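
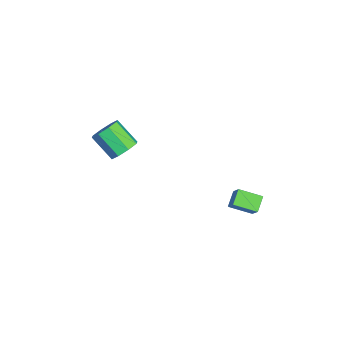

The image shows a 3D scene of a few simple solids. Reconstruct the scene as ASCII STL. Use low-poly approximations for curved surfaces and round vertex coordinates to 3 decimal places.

solid 
facet normal 0.476 0.594 -0.649
outer loop
vertex -0.121 -2.866 2.291
vertex -0.773 -3.1 1.598
vertex -0.71 -2.402 2.283
endloop
endfacet
facet normal 0.395 0.514 0.761
outer loop
vertex -0.121 -2.866 2.291
vertex -0.71 -2.402 2.283
vertex -1.035 -4.007 3.536
endloop
endfacet
facet normal 0.394 0.515 0.761
outer loop
vertex -1.035 -4.007 3.536
vertex -0.71 -2.402 2.283
vertex -1.625 -3.543 3.528
endloop
endfacet
facet normal -0.477 -0.595 0.647
outer loop
vertex -1.035 -4.007 3.536
vertex -1.625 -3.543 3.528
vertex -1.687 -4.24 2.842
endloop
endfacet
facet normal 0.476 0.594 -0.649
outer loop
vertex -0.71 -2.402 2.283
vertex -0.773 -3.1 1.598
vertex -1.336 -2.347 1.874
endloop
endfacet
facet normal -0.276 0.801 0.531
outer loop
vertex -0.71 -2.402 2.283
vertex -1.336 -2.347 1.874
vertex -1.625 -3.543 3.528
endloop
endfacet
facet normal -0.276 0.801 0.531
outer loop
vertex -1.625 -3.543 3.528
vertex -1.336 -2.347 1.874
vertex -2.251 -3.487 3.118
endloop
endfacet
facet normal -0.477 -0.595 0.647
outer loop
vertex -1.625 -3.543 3.528
vertex -2.251 -3.487 3.118
vertex -1.687 -4.24 2.842
endloop
endfacet
facet normal 0.477 0.594 -0.648
outer loop
vertex -1.336 -2.347 1.874
vertex -0.773 -3.1 1.598
vertex -1.632 -2.732 1.303
endloop
endfacet
facet normal -0.785 0.619 -0.010
outer loop
vertex -1.336 -2.347 1.874
vertex -1.632 -2.732 1.303
vertex -2.251 -3.487 3.118
endloop
endfacet
facet normal -0.786 0.618 -0.011
outer loop
vertex -2.251 -3.487 3.118
vertex -1.632 -2.732 1.303
vertex -2.547 -3.873 2.547
endloop
endfacet
facet normal -0.476 -0.594 0.648
outer loop
vertex -2.251 -3.487 3.118
vertex -2.547 -3.873 2.547
vertex -1.687 -4.24 2.842
endloop
endfacet
facet normal 0.477 0.594 -0.648
outer loop
vertex -1.632 -2.732 1.303
vertex -0.773 -3.1 1.598
vertex -1.425 -3.333 0.904
endloop
endfacet
facet normal -0.835 0.075 -0.546
outer loop
vertex -1.632 -2.732 1.303
vertex -1.425 -3.333 0.904
vertex -2.547 -3.873 2.547
endloop
endfacet
facet normal -0.835 0.073 -0.546
outer loop
vertex -2.547 -3.873 2.547
vertex -1.425 -3.333 0.904
vertex -2.339 -4.474 2.149
endloop
endfacet
facet normal -0.476 -0.594 0.648
outer loop
vertex -2.547 -3.873 2.547
vertex -2.339 -4.474 2.149
vertex -1.687 -4.24 2.842
endloop
endfacet
facet normal 0.477 0.595 -0.647
outer loop
vertex -1.425 -3.333 0.904
vertex -0.773 -3.1 1.598
vertex -0.835 -3.797 0.912
endloop
endfacet
facet normal -0.394 -0.515 -0.761
outer loop
vertex -1.425 -3.333 0.904
vertex -0.835 -3.797 0.912
vertex -2.339 -4.474 2.149
endloop
endfacet
facet normal -0.395 -0.514 -0.761
outer loop
vertex -2.339 -4.474 2.149
vertex -0.835 -3.797 0.912
vertex -1.75 -4.938 2.157
endloop
endfacet
facet normal -0.476 -0.594 0.649
outer loop
vertex -2.339 -4.474 2.149
vertex -1.75 -4.938 2.157
vertex -1.687 -4.24 2.842
endloop
endfacet
facet normal 0.477 0.595 -0.647
outer loop
vertex -0.835 -3.797 0.912
vertex -0.773 -3.1 1.598
vertex -0.209 -3.853 1.322
endloop
endfacet
facet normal 0.276 -0.801 -0.531
outer loop
vertex -0.835 -3.797 0.912
vertex -0.209 -3.853 1.322
vertex -1.75 -4.938 2.157
endloop
endfacet
facet normal 0.276 -0.801 -0.531
outer loop
vertex -1.75 -4.938 2.157
vertex -0.209 -3.853 1.322
vertex -1.124 -4.993 2.566
endloop
endfacet
facet normal -0.476 -0.594 0.649
outer loop
vertex -1.75 -4.938 2.157
vertex -1.124 -4.993 2.566
vertex -1.687 -4.24 2.842
endloop
endfacet
facet normal 0.476 0.594 -0.648
outer loop
vertex -0.209 -3.853 1.322
vertex -0.773 -3.1 1.598
vertex 0.087 -3.467 1.893
endloop
endfacet
facet normal 0.786 -0.619 0.011
outer loop
vertex -0.209 -3.853 1.322
vertex 0.087 -3.467 1.893
vertex -1.124 -4.993 2.566
endloop
endfacet
facet normal 0.785 -0.619 0.010
outer loop
vertex -1.124 -4.993 2.566
vertex 0.087 -3.467 1.893
vertex -0.828 -4.608 3.137
endloop
endfacet
facet normal -0.477 -0.594 0.648
outer loop
vertex -1.124 -4.993 2.566
vertex -0.828 -4.608 3.137
vertex -1.687 -4.24 2.842
endloop
endfacet
facet normal 0.476 0.594 -0.648
outer loop
vertex 0.087 -3.467 1.893
vertex -0.773 -3.1 1.598
vertex -0.121 -2.866 2.291
endloop
endfacet
facet normal 0.834 -0.073 0.546
outer loop
vertex 0.087 -3.467 1.893
vertex -0.121 -2.866 2.291
vertex -0.828 -4.608 3.137
endloop
endfacet
facet normal 0.835 -0.074 0.545
outer loop
vertex -0.828 -4.608 3.137
vertex -0.121 -2.866 2.291
vertex -1.035 -4.007 3.536
endloop
endfacet
facet normal -0.477 -0.594 0.648
outer loop
vertex -0.828 -4.608 3.137
vertex -1.035 -4.007 3.536
vertex -1.687 -4.24 2.842
endloop
endfacet
facet normal -0.621 -0.172 -0.765
outer loop
vertex 2.534 3.069 0.7
vertex 2.762 4.455 0.203
vertex 3.372 2.716 0.099
endloop
endfacet
facet normal -0.153 -0.930 0.333
outer loop
vertex 4.198 2.945 1.117
vertex 2.534 3.069 0.7
vertex 3.372 2.716 0.099
endloop
endfacet
facet normal -0.620 -0.172 -0.766
outer loop
vertex 3.372 2.716 0.099
vertex 2.762 4.455 0.203
vertex 3.601 4.102 -0.397
endloop
endfacet
facet normal 0.769 -0.324 -0.551
outer loop
vertex 3.601 4.102 -0.397
vertex 4.198 2.945 1.117
vertex 3.372 2.716 0.099
endloop
endfacet
facet normal -0.769 0.324 0.551
outer loop
vertex 2.534 3.069 0.7
vertex 3.588 4.684 1.221
vertex 2.762 4.455 0.203
endloop
endfacet
facet normal -0.153 -0.930 0.334
outer loop
vertex 3.359 3.298 1.717
vertex 2.534 3.069 0.7
vertex 4.198 2.945 1.117
endloop
endfacet
facet normal -0.769 0.324 0.551
outer loop
vertex 3.359 3.298 1.717
vertex 3.588 4.684 1.221
vertex 2.534 3.069 0.7
endloop
endfacet
facet normal 0.153 0.930 -0.333
outer loop
vertex 2.762 4.455 0.203
vertex 3.588 4.684 1.221
vertex 3.601 4.102 -0.397
endloop
endfacet
facet normal 0.769 -0.324 -0.551
outer loop
vertex 4.426 4.331 0.62
vertex 4.198 2.945 1.117
vertex 3.601 4.102 -0.397
endloop
endfacet
facet normal 0.153 0.930 -0.333
outer loop
vertex 3.601 4.102 -0.397
vertex 3.588 4.684 1.221
vertex 4.426 4.331 0.62
endloop
endfacet
facet normal 0.620 0.172 0.765
outer loop
vertex 4.426 4.331 0.62
vertex 3.359 3.298 1.717
vertex 4.198 2.945 1.117
endloop
endfacet
facet normal 0.621 0.171 0.765
outer loop
vertex 3.588 4.684 1.221
vertex 3.359 3.298 1.717
vertex 4.426 4.331 0.62
endloop
endfacet

endsolid


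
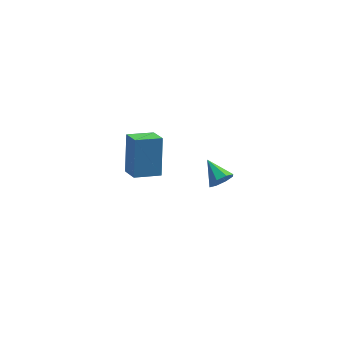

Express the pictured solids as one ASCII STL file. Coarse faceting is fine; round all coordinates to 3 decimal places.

solid 
facet normal -0.957 -0.207 0.203
outer loop
vertex -0.25 3.801 -1.719
vertex -0.571 4.774 -2.241
vertex -0.411 2.789 -3.506
endloop
endfacet
facet normal 0.279 -0.846 0.454
outer loop
vertex 0.871 3.066 -3.779
vertex -0.25 3.801 -1.719
vertex -0.411 2.789 -3.506
endloop
endfacet
facet normal -0.957 -0.207 0.204
outer loop
vertex -0.411 2.789 -3.506
vertex -0.571 4.774 -2.241
vertex -0.733 3.762 -4.028
endloop
endfacet
facet normal -0.079 -0.491 -0.867
outer loop
vertex -0.733 3.762 -4.028
vertex 0.871 3.066 -3.779
vertex -0.411 2.789 -3.506
endloop
endfacet
facet normal 0.079 0.491 0.867
outer loop
vertex -0.25 3.801 -1.719
vertex 0.711 5.051 -2.514
vertex -0.571 4.774 -2.241
endloop
endfacet
facet normal 0.279 -0.846 0.454
outer loop
vertex 1.033 4.078 -1.992
vertex -0.25 3.801 -1.719
vertex 0.871 3.066 -3.779
endloop
endfacet
facet normal 0.078 0.491 0.867
outer loop
vertex 1.033 4.078 -1.992
vertex 0.711 5.051 -2.514
vertex -0.25 3.801 -1.719
endloop
endfacet
facet normal -0.279 0.846 -0.454
outer loop
vertex -0.571 4.774 -2.241
vertex 0.711 5.051 -2.514
vertex -0.733 3.762 -4.028
endloop
endfacet
facet normal -0.079 -0.491 -0.867
outer loop
vertex 0.55 4.039 -4.301
vertex 0.871 3.066 -3.779
vertex -0.733 3.762 -4.028
endloop
endfacet
facet normal -0.279 0.846 -0.454
outer loop
vertex -0.733 3.762 -4.028
vertex 0.711 5.051 -2.514
vertex 0.55 4.039 -4.301
endloop
endfacet
facet normal 0.957 0.206 -0.204
outer loop
vertex 0.55 4.039 -4.301
vertex 1.033 4.078 -1.992
vertex 0.871 3.066 -3.779
endloop
endfacet
facet normal 0.957 0.207 -0.204
outer loop
vertex 0.711 5.051 -2.514
vertex 1.033 4.078 -1.992
vertex 0.55 4.039 -4.301
endloop
endfacet
facet normal 0.399 -0.811 -0.428
outer loop
vertex 3.425 -1.931 1.428
vertex 2.921 -2.001 1.091
vertex 3.45 -1.704 1.021
endloop
endfacet
facet normal 0.662 0.637 0.396
outer loop
vertex 3.425 -1.931 1.428
vertex 3.45 -1.704 1.021
vertex 2.439 -1.019 1.609
endloop
endfacet
facet normal 0.399 -0.811 -0.428
outer loop
vertex 3.45 -1.704 1.021
vertex 2.921 -2.001 1.091
vertex 3.165 -1.651 0.655
endloop
endfacet
facet normal 0.452 0.862 -0.227
outer loop
vertex 3.45 -1.704 1.021
vertex 3.165 -1.651 0.655
vertex 2.439 -1.019 1.609
endloop
endfacet
facet normal 0.398 -0.811 -0.428
outer loop
vertex 3.165 -1.651 0.655
vertex 2.921 -2.001 1.091
vertex 2.738 -1.802 0.544
endloop
endfacet
facet normal -0.119 0.784 -0.610
outer loop
vertex 3.165 -1.651 0.655
vertex 2.738 -1.802 0.544
vertex 2.439 -1.019 1.609
endloop
endfacet
facet normal 0.398 -0.811 -0.428
outer loop
vertex 2.738 -1.802 0.544
vertex 2.921 -2.001 1.091
vertex 2.418 -2.07 0.754
endloop
endfacet
facet normal -0.721 0.446 -0.530
outer loop
vertex 2.738 -1.802 0.544
vertex 2.418 -2.07 0.754
vertex 2.439 -1.019 1.609
endloop
endfacet
facet normal 0.398 -0.811 -0.428
outer loop
vertex 2.418 -2.07 0.754
vertex 2.921 -2.001 1.091
vertex 2.393 -2.297 1.161
endloop
endfacet
facet normal -0.998 0.048 -0.035
outer loop
vertex 2.418 -2.07 0.754
vertex 2.393 -2.297 1.161
vertex 2.439 -1.019 1.609
endloop
endfacet
facet normal 0.398 -0.811 -0.428
outer loop
vertex 2.393 -2.297 1.161
vertex 2.921 -2.001 1.091
vertex 2.677 -2.351 1.527
endloop
endfacet
facet normal -0.790 -0.177 0.587
outer loop
vertex 2.393 -2.297 1.161
vertex 2.677 -2.351 1.527
vertex 2.439 -1.019 1.609
endloop
endfacet
facet normal 0.399 -0.811 -0.428
outer loop
vertex 2.677 -2.351 1.527
vertex 2.921 -2.001 1.091
vertex 3.105 -2.199 1.638
endloop
endfacet
facet normal -0.217 -0.099 0.971
outer loop
vertex 2.677 -2.351 1.527
vertex 3.105 -2.199 1.638
vertex 2.439 -1.019 1.609
endloop
endfacet
facet normal 0.399 -0.811 -0.428
outer loop
vertex 3.105 -2.199 1.638
vertex 2.921 -2.001 1.091
vertex 3.425 -1.931 1.428
endloop
endfacet
facet normal 0.385 0.239 0.891
outer loop
vertex 3.105 -2.199 1.638
vertex 3.425 -1.931 1.428
vertex 2.439 -1.019 1.609
endloop
endfacet

endsolid


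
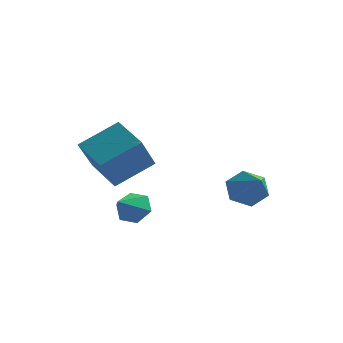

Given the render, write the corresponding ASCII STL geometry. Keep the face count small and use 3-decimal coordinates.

solid 
facet normal -0.515 0.683 -0.518
outer loop
vertex 2.295 0.519 -0.804
vertex 2.006 0.852 -0.077
vertex 2.729 1.14 -0.417
endloop
endfacet
facet normal 0.829 -0.277 -0.486
outer loop
vertex 2.295 0.519 -0.804
vertex 2.729 1.14 -0.417
vertex 2.974 -0.432 0.897
endloop
endfacet
facet normal -0.516 0.683 -0.518
outer loop
vertex 2.729 1.14 -0.417
vertex 2.006 0.852 -0.077
vertex 2.439 1.472 0.309
endloop
endfacet
facet normal 0.920 0.326 0.218
outer loop
vertex 2.729 1.14 -0.417
vertex 2.439 1.472 0.309
vertex 2.974 -0.432 0.897
endloop
endfacet
facet normal -0.516 0.683 -0.518
outer loop
vertex 2.439 1.472 0.309
vertex 2.006 0.852 -0.077
vertex 1.716 1.184 0.649
endloop
endfacet
facet normal 0.279 0.354 0.893
outer loop
vertex 2.439 1.472 0.309
vertex 1.716 1.184 0.649
vertex 2.974 -0.432 0.897
endloop
endfacet
facet normal -0.515 0.683 -0.518
outer loop
vertex 1.716 1.184 0.649
vertex 2.006 0.852 -0.077
vertex 1.282 0.564 0.263
endloop
endfacet
facet normal -0.453 -0.220 0.864
outer loop
vertex 1.716 1.184 0.649
vertex 1.282 0.564 0.263
vertex 2.974 -0.432 0.897
endloop
endfacet
facet normal -0.515 0.682 -0.519
outer loop
vertex 1.282 0.564 0.263
vertex 2.006 0.852 -0.077
vertex 1.572 0.231 -0.463
endloop
endfacet
facet normal -0.545 -0.823 0.160
outer loop
vertex 1.282 0.564 0.263
vertex 1.572 0.231 -0.463
vertex 2.974 -0.432 0.897
endloop
endfacet
facet normal -0.516 0.682 -0.518
outer loop
vertex 1.572 0.231 -0.463
vertex 2.006 0.852 -0.077
vertex 2.295 0.519 -0.804
endloop
endfacet
facet normal 0.097 -0.852 -0.515
outer loop
vertex 1.572 0.231 -0.463
vertex 2.295 0.519 -0.804
vertex 2.974 -0.432 0.897
endloop
endfacet
facet normal -0.782 0.478 0.399
outer loop
vertex -2.925 -2.871 2.635
vertex -1.829 -1.828 3.534
vertex -2.912 -1.691 1.249
endloop
endfacet
facet normal -0.623 -0.593 -0.511
outer loop
vertex -1.731 -2.412 0.646
vertex -2.925 -2.871 2.635
vertex -2.912 -1.691 1.249
endloop
endfacet
facet normal -0.782 0.478 0.399
outer loop
vertex -2.912 -1.691 1.249
vertex -1.829 -1.828 3.534
vertex -1.816 -0.648 2.148
endloop
endfacet
facet normal 0.007 0.648 -0.761
outer loop
vertex -1.816 -0.648 2.148
vertex -1.731 -2.412 0.646
vertex -2.912 -1.691 1.249
endloop
endfacet
facet normal -0.007 -0.648 0.761
outer loop
vertex -2.925 -2.871 2.635
vertex -0.648 -2.549 2.931
vertex -1.829 -1.828 3.534
endloop
endfacet
facet normal -0.623 -0.593 -0.511
outer loop
vertex -1.744 -3.592 2.032
vertex -2.925 -2.871 2.635
vertex -1.731 -2.412 0.646
endloop
endfacet
facet normal -0.007 -0.648 0.761
outer loop
vertex -1.744 -3.592 2.032
vertex -0.648 -2.549 2.931
vertex -2.925 -2.871 2.635
endloop
endfacet
facet normal 0.623 0.593 0.511
outer loop
vertex -1.829 -1.828 3.534
vertex -0.648 -2.549 2.931
vertex -1.816 -0.648 2.148
endloop
endfacet
facet normal 0.007 0.648 -0.761
outer loop
vertex -0.635 -1.369 1.545
vertex -1.731 -2.412 0.646
vertex -1.816 -0.648 2.148
endloop
endfacet
facet normal 0.623 0.593 0.511
outer loop
vertex -1.816 -0.648 2.148
vertex -0.648 -2.549 2.931
vertex -0.635 -1.369 1.545
endloop
endfacet
facet normal 0.782 -0.478 -0.399
outer loop
vertex -0.635 -1.369 1.545
vertex -1.744 -3.592 2.032
vertex -1.731 -2.412 0.646
endloop
endfacet
facet normal 0.782 -0.478 -0.399
outer loop
vertex -0.648 -2.549 2.931
vertex -1.744 -3.592 2.032
vertex -0.635 -1.369 1.545
endloop
endfacet
facet normal 0.151 0.832 -0.533
outer loop
vertex -0.683 -2.896 -0.8
vertex -0.981 -2.499 -0.265
vertex -0.263 -2.63 -0.266
endloop
endfacet
facet normal 0.637 -0.761 -0.122
outer loop
vertex -0.683 -2.896 -0.8
vertex -0.263 -2.63 -0.266
vertex -1.159 -3.481 0.365
endloop
endfacet
facet normal 0.151 0.832 -0.534
outer loop
vertex -0.263 -2.63 -0.266
vertex -0.981 -2.499 -0.265
vertex -0.56 -2.233 0.269
endloop
endfacet
facet normal 0.723 -0.299 0.623
outer loop
vertex -0.263 -2.63 -0.266
vertex -0.56 -2.233 0.269
vertex -1.159 -3.481 0.365
endloop
endfacet
facet normal 0.151 0.832 -0.534
outer loop
vertex -0.56 -2.233 0.269
vertex -0.981 -2.499 -0.265
vertex -1.279 -2.102 0.27
endloop
endfacet
facet normal 0.014 0.070 0.997
outer loop
vertex -0.56 -2.233 0.269
vertex -1.279 -2.102 0.27
vertex -1.159 -3.481 0.365
endloop
endfacet
facet normal 0.151 0.832 -0.533
outer loop
vertex -1.279 -2.102 0.27
vertex -0.981 -2.499 -0.265
vertex -1.699 -2.368 -0.264
endloop
endfacet
facet normal -0.780 -0.025 0.626
outer loop
vertex -1.279 -2.102 0.27
vertex -1.699 -2.368 -0.264
vertex -1.159 -3.481 0.365
endloop
endfacet
facet normal 0.151 0.832 -0.534
outer loop
vertex -1.699 -2.368 -0.264
vertex -0.981 -2.499 -0.265
vertex -1.402 -2.765 -0.799
endloop
endfacet
facet normal -0.865 -0.487 -0.119
outer loop
vertex -1.699 -2.368 -0.264
vertex -1.402 -2.765 -0.799
vertex -1.159 -3.481 0.365
endloop
endfacet
facet normal 0.151 0.832 -0.534
outer loop
vertex -1.402 -2.765 -0.799
vertex -0.981 -2.499 -0.265
vertex -0.683 -2.896 -0.8
endloop
endfacet
facet normal -0.157 -0.856 -0.494
outer loop
vertex -1.402 -2.765 -0.799
vertex -0.683 -2.896 -0.8
vertex -1.159 -3.481 0.365
endloop
endfacet

endsolid


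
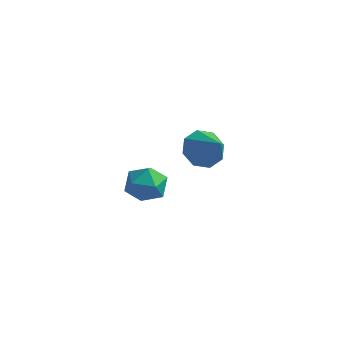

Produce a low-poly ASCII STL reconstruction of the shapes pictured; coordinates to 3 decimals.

solid 
facet normal -0.272 0.938 -0.215
outer loop
vertex -2.339 4.144 -3.869
vertex -3.431 3.853 -3.758
vertex -2.85 4.228 -2.858
endloop
endfacet
facet normal 0.364 0.925 0.107
outer loop
vertex -2.339 4.144 -3.869
vertex -2.85 4.228 -2.858
vertex -1.793 3.82 -2.928
endloop
endfacet
facet normal 0.804 0.522 -0.287
outer loop
vertex -2.339 4.144 -3.869
vertex -1.793 3.82 -2.928
vertex -1.721 3.191 -3.871
endloop
endfacet
facet normal 0.438 0.286 -0.852
outer loop
vertex -2.339 4.144 -3.869
vertex -1.721 3.191 -3.871
vertex -2.733 3.212 -4.384
endloop
endfacet
facet normal -0.227 0.543 -0.809
outer loop
vertex -2.339 4.144 -3.869
vertex -2.733 3.212 -4.384
vertex -3.431 3.853 -3.758
endloop
endfacet
facet normal 0.284 0.608 0.741
outer loop
vertex -1.793 3.82 -2.928
vertex -2.85 4.228 -2.858
vertex -2.547 3.328 -2.236
endloop
endfacet
facet normal -0.746 0.629 0.219
outer loop
vertex -2.85 4.228 -2.858
vertex -3.431 3.853 -3.758
vertex -3.559 3.349 -2.749
endloop
endfacet
facet normal -0.673 -0.010 -0.740
outer loop
vertex -3.431 3.853 -3.758
vertex -2.733 3.212 -4.384
vertex -3.487 2.72 -3.692
endloop
endfacet
facet normal 0.402 -0.425 -0.811
outer loop
vertex -2.733 3.212 -4.384
vertex -1.721 3.191 -3.871
vertex -2.43 2.312 -3.762
endloop
endfacet
facet normal 0.994 -0.043 0.105
outer loop
vertex -1.721 3.191 -3.871
vertex -1.793 3.82 -2.928
vertex -1.849 2.687 -2.862
endloop
endfacet
facet normal -0.438 -0.286 0.852
outer loop
vertex -2.941 2.396 -2.751
vertex -2.547 3.328 -2.236
vertex -3.559 3.349 -2.749
endloop
endfacet
facet normal -0.804 -0.522 0.287
outer loop
vertex -2.941 2.396 -2.751
vertex -3.559 3.349 -2.749
vertex -3.487 2.72 -3.692
endloop
endfacet
facet normal -0.364 -0.925 -0.107
outer loop
vertex -2.941 2.396 -2.751
vertex -3.487 2.72 -3.692
vertex -2.43 2.312 -3.762
endloop
endfacet
facet normal 0.272 -0.938 0.215
outer loop
vertex -2.941 2.396 -2.751
vertex -2.43 2.312 -3.762
vertex -1.849 2.687 -2.862
endloop
endfacet
facet normal 0.227 -0.543 0.809
outer loop
vertex -2.941 2.396 -2.751
vertex -1.849 2.687 -2.862
vertex -2.547 3.328 -2.236
endloop
endfacet
facet normal -0.402 0.425 0.811
outer loop
vertex -3.559 3.349 -2.749
vertex -2.547 3.328 -2.236
vertex -2.85 4.228 -2.858
endloop
endfacet
facet normal -0.994 0.043 -0.105
outer loop
vertex -3.487 2.72 -3.692
vertex -3.559 3.349 -2.749
vertex -3.431 3.853 -3.758
endloop
endfacet
facet normal -0.284 -0.608 -0.741
outer loop
vertex -2.43 2.312 -3.762
vertex -3.487 2.72 -3.692
vertex -2.733 3.212 -4.384
endloop
endfacet
facet normal 0.746 -0.629 -0.219
outer loop
vertex -1.849 2.687 -2.862
vertex -2.43 2.312 -3.762
vertex -1.721 3.191 -3.871
endloop
endfacet
facet normal 0.673 0.010 0.740
outer loop
vertex -2.547 3.328 -2.236
vertex -1.849 2.687 -2.862
vertex -1.793 3.82 -2.928
endloop
endfacet
facet normal -0.646 0.400 -0.651
outer loop
vertex 1.987 1.624 1.945
vertex 1.382 0.782 2.028
vertex 1.447 1.694 2.524
endloop
endfacet
facet normal 0.616 0.609 0.501
outer loop
vertex 1.987 1.624 1.945
vertex 1.447 1.694 2.524
vertex 2.518 0.078 3.172
endloop
endfacet
facet normal -0.645 0.400 -0.651
outer loop
vertex 1.447 1.694 2.524
vertex 1.382 0.782 2.028
vertex 0.868 1.23 2.813
endloop
endfacet
facet normal 0.104 0.429 0.897
outer loop
vertex 1.447 1.694 2.524
vertex 0.868 1.23 2.813
vertex 2.518 0.078 3.172
endloop
endfacet
facet normal -0.645 0.400 -0.651
outer loop
vertex 0.868 1.23 2.813
vertex 1.382 0.782 2.028
vertex 0.59 0.504 2.642
endloop
endfacet
facet normal -0.287 -0.114 0.951
outer loop
vertex 0.868 1.23 2.813
vertex 0.59 0.504 2.642
vertex 2.518 0.078 3.172
endloop
endfacet
facet normal -0.645 0.401 -0.651
outer loop
vertex 0.59 0.504 2.642
vertex 1.382 0.782 2.028
vertex 0.776 -0.059 2.111
endloop
endfacet
facet normal -0.329 -0.703 0.630
outer loop
vertex 0.59 0.504 2.642
vertex 0.776 -0.059 2.111
vertex 2.518 0.078 3.172
endloop
endfacet
facet normal -0.645 0.401 -0.650
outer loop
vertex 0.776 -0.059 2.111
vertex 1.382 0.782 2.028
vertex 1.317 -0.129 1.531
endloop
endfacet
facet normal 0.003 -0.992 0.123
outer loop
vertex 0.776 -0.059 2.111
vertex 1.317 -0.129 1.531
vertex 2.518 0.078 3.172
endloop
endfacet
facet normal -0.646 0.401 -0.650
outer loop
vertex 1.317 -0.129 1.531
vertex 1.382 0.782 2.028
vertex 1.896 0.335 1.242
endloop
endfacet
facet normal 0.514 -0.813 -0.274
outer loop
vertex 1.317 -0.129 1.531
vertex 1.896 0.335 1.242
vertex 2.518 0.078 3.172
endloop
endfacet
facet normal -0.646 0.400 -0.650
outer loop
vertex 1.896 0.335 1.242
vertex 1.382 0.782 2.028
vertex 2.174 1.061 1.413
endloop
endfacet
facet normal 0.906 -0.270 -0.328
outer loop
vertex 1.896 0.335 1.242
vertex 2.174 1.061 1.413
vertex 2.518 0.078 3.172
endloop
endfacet
facet normal -0.646 0.400 -0.650
outer loop
vertex 2.174 1.061 1.413
vertex 1.382 0.782 2.028
vertex 1.987 1.624 1.945
endloop
endfacet
facet normal 0.947 0.320 -0.006
outer loop
vertex 2.174 1.061 1.413
vertex 1.987 1.624 1.945
vertex 2.518 0.078 3.172
endloop
endfacet

endsolid


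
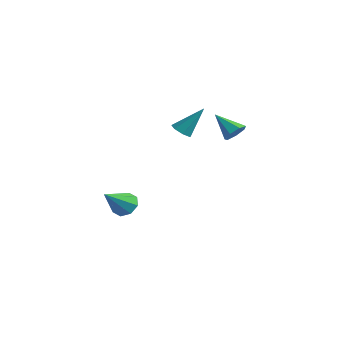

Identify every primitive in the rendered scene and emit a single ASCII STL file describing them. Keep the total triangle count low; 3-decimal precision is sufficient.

solid 
facet normal -0.167 0.780 -0.603
outer loop
vertex -3.444 0.218 -3.489
vertex -3.874 -0.342 -4.094
vertex -4.142 0.166 -3.363
endloop
endfacet
facet normal 0.148 0.296 0.944
outer loop
vertex -3.444 0.218 -3.489
vertex -4.142 0.166 -3.363
vertex -3.506 -2.058 -2.766
endloop
endfacet
facet normal -0.168 0.779 -0.603
outer loop
vertex -4.142 0.166 -3.363
vertex -3.874 -0.342 -4.094
vertex -4.684 -0.184 -3.664
endloop
endfacet
facet normal -0.522 0.079 0.849
outer loop
vertex -4.142 0.166 -3.363
vertex -4.684 -0.184 -3.664
vertex -3.506 -2.058 -2.766
endloop
endfacet
facet normal -0.168 0.780 -0.603
outer loop
vertex -4.684 -0.184 -3.664
vertex -3.874 -0.342 -4.094
vertex -4.751 -0.627 -4.218
endloop
endfacet
facet normal -0.853 -0.352 0.385
outer loop
vertex -4.684 -0.184 -3.664
vertex -4.751 -0.627 -4.218
vertex -3.506 -2.058 -2.766
endloop
endfacet
facet normal -0.168 0.780 -0.603
outer loop
vertex -4.751 -0.627 -4.218
vertex -3.874 -0.342 -4.094
vertex -4.304 -0.903 -4.699
endloop
endfacet
facet normal -0.647 -0.742 -0.176
outer loop
vertex -4.751 -0.627 -4.218
vertex -4.304 -0.903 -4.699
vertex -3.506 -2.058 -2.766
endloop
endfacet
facet normal -0.167 0.779 -0.604
outer loop
vertex -4.304 -0.903 -4.699
vertex -3.874 -0.342 -4.094
vertex -3.606 -0.851 -4.825
endloop
endfacet
facet normal -0.027 -0.863 -0.505
outer loop
vertex -4.304 -0.903 -4.699
vertex -3.606 -0.851 -4.825
vertex -3.506 -2.058 -2.766
endloop
endfacet
facet normal -0.167 0.779 -0.604
outer loop
vertex -3.606 -0.851 -4.825
vertex -3.874 -0.342 -4.094
vertex -3.064 -0.501 -4.523
endloop
endfacet
facet normal 0.645 -0.645 -0.410
outer loop
vertex -3.606 -0.851 -4.825
vertex -3.064 -0.501 -4.523
vertex -3.506 -2.058 -2.766
endloop
endfacet
facet normal -0.167 0.779 -0.604
outer loop
vertex -3.064 -0.501 -4.523
vertex -3.874 -0.342 -4.094
vertex -2.997 -0.058 -3.97
endloop
endfacet
facet normal 0.975 -0.215 0.054
outer loop
vertex -3.064 -0.501 -4.523
vertex -2.997 -0.058 -3.97
vertex -3.506 -2.058 -2.766
endloop
endfacet
facet normal -0.167 0.780 -0.603
outer loop
vertex -2.997 -0.058 -3.97
vertex -3.874 -0.342 -4.094
vertex -3.444 0.218 -3.489
endloop
endfacet
facet normal 0.769 0.174 0.615
outer loop
vertex -2.997 -0.058 -3.97
vertex -3.444 0.218 -3.489
vertex -3.506 -2.058 -2.766
endloop
endfacet
facet normal 0.727 0.233 -0.646
outer loop
vertex 4.66 1.218 3.898
vertex 4.139 1.356 3.361
vertex 4.436 1.838 3.869
endloop
endfacet
facet normal 0.293 0.150 0.944
outer loop
vertex 4.66 1.218 3.898
vertex 4.436 1.838 3.869
vertex 2.861 0.944 4.499
endloop
endfacet
facet normal 0.726 0.234 -0.646
outer loop
vertex 4.436 1.838 3.869
vertex 4.139 1.356 3.361
vertex 3.988 2.094 3.458
endloop
endfacet
facet normal -0.165 0.746 0.645
outer loop
vertex 4.436 1.838 3.869
vertex 3.988 2.094 3.458
vertex 2.861 0.944 4.499
endloop
endfacet
facet normal 0.726 0.234 -0.647
outer loop
vertex 3.988 2.094 3.458
vertex 4.139 1.356 3.361
vertex 3.654 1.795 2.975
endloop
endfacet
facet normal -0.696 0.717 0.038
outer loop
vertex 3.988 2.094 3.458
vertex 3.654 1.795 2.975
vertex 2.861 0.944 4.499
endloop
endfacet
facet normal 0.726 0.235 -0.646
outer loop
vertex 3.654 1.795 2.975
vertex 4.139 1.356 3.361
vertex 3.686 1.165 2.782
endloop
endfacet
facet normal -0.902 0.084 -0.423
outer loop
vertex 3.654 1.795 2.975
vertex 3.686 1.165 2.782
vertex 2.861 0.944 4.499
endloop
endfacet
facet normal 0.727 0.233 -0.646
outer loop
vertex 3.686 1.165 2.782
vertex 4.139 1.356 3.361
vertex 4.059 0.678 3.026
endloop
endfacet
facet normal -0.627 -0.675 -0.388
outer loop
vertex 3.686 1.165 2.782
vertex 4.059 0.678 3.026
vertex 2.861 0.944 4.499
endloop
endfacet
facet normal 0.726 0.234 -0.647
outer loop
vertex 4.059 0.678 3.026
vertex 4.139 1.356 3.361
vertex 4.493 0.702 3.522
endloop
endfacet
facet normal -0.078 -0.990 0.116
outer loop
vertex 4.059 0.678 3.026
vertex 4.493 0.702 3.522
vertex 2.861 0.944 4.499
endloop
endfacet
facet normal 0.727 0.235 -0.645
outer loop
vertex 4.493 0.702 3.522
vertex 4.139 1.356 3.361
vertex 4.66 1.218 3.898
endloop
endfacet
facet normal 0.332 -0.623 0.708
outer loop
vertex 4.493 0.702 3.522
vertex 4.66 1.218 3.898
vertex 2.861 0.944 4.499
endloop
endfacet
facet normal -0.317 -0.508 -0.801
outer loop
vertex -0.847 1.559 1.94
vertex -1.46 1.938 1.942
vertex -0.842 2.086 1.604
endloop
endfacet
facet normal 1.000 -0.022 -0.020
outer loop
vertex -0.847 1.559 1.94
vertex -0.842 2.086 1.604
vertex -0.78 3.022 3.658
endloop
endfacet
facet normal -0.317 -0.507 -0.802
outer loop
vertex -0.842 2.086 1.604
vertex -1.46 1.938 1.942
vertex -1.301 2.501 1.523
endloop
endfacet
facet normal 0.665 0.672 -0.326
outer loop
vertex -0.842 2.086 1.604
vertex -1.301 2.501 1.523
vertex -0.78 3.022 3.658
endloop
endfacet
facet normal -0.317 -0.507 -0.801
outer loop
vertex -1.301 2.501 1.523
vertex -1.46 1.938 1.942
vertex -1.88 2.492 1.758
endloop
endfacet
facet normal -0.101 0.972 -0.212
outer loop
vertex -1.301 2.501 1.523
vertex -1.88 2.492 1.758
vertex -0.78 3.022 3.658
endloop
endfacet
facet normal -0.318 -0.507 -0.801
outer loop
vertex -1.88 2.492 1.758
vertex -1.46 1.938 1.942
vertex -2.142 2.066 2.132
endloop
endfacet
facet normal -0.721 0.651 0.236
outer loop
vertex -1.88 2.492 1.758
vertex -2.142 2.066 2.132
vertex -0.78 3.022 3.658
endloop
endfacet
facet normal -0.318 -0.507 -0.801
outer loop
vertex -2.142 2.066 2.132
vertex -1.46 1.938 1.942
vertex -1.89 1.543 2.363
endloop
endfacet
facet normal -0.729 -0.050 0.682
outer loop
vertex -2.142 2.066 2.132
vertex -1.89 1.543 2.363
vertex -0.78 3.022 3.658
endloop
endfacet
facet normal -0.319 -0.507 -0.801
outer loop
vertex -1.89 1.543 2.363
vertex -1.46 1.938 1.942
vertex -1.314 1.317 2.277
endloop
endfacet
facet normal -0.118 -0.602 0.789
outer loop
vertex -1.89 1.543 2.363
vertex -1.314 1.317 2.277
vertex -0.78 3.022 3.658
endloop
endfacet
facet normal -0.316 -0.507 -0.802
outer loop
vertex -1.314 1.317 2.277
vertex -1.46 1.938 1.942
vertex -0.847 1.559 1.94
endloop
endfacet
facet normal 0.651 -0.591 0.478
outer loop
vertex -1.314 1.317 2.277
vertex -0.847 1.559 1.94
vertex -0.78 3.022 3.658
endloop
endfacet

endsolid


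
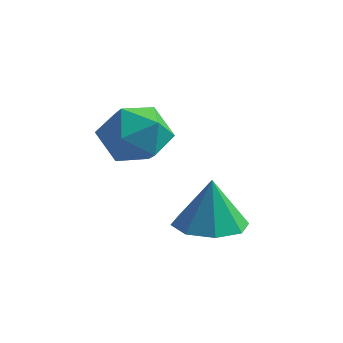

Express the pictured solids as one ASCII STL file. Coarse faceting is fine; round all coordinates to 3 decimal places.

solid 
facet normal -0.036 -0.002 -0.999
outer loop
vertex 3.786 0.143 -4.369
vertex 2.987 0.149 -4.34
vertex 3.556 0.711 -4.362
endloop
endfacet
facet normal 0.817 0.325 0.476
outer loop
vertex 3.786 0.143 -4.369
vertex 3.556 0.711 -4.362
vertex 3.033 0.151 -3.08
endloop
endfacet
facet normal -0.038 -0.001 -0.999
outer loop
vertex 3.556 0.711 -4.362
vertex 2.987 0.149 -4.34
vertex 2.992 0.949 -4.341
endloop
endfacet
facet normal 0.354 0.795 0.492
outer loop
vertex 3.556 0.711 -4.362
vertex 2.992 0.949 -4.341
vertex 3.033 0.151 -3.08
endloop
endfacet
facet normal -0.037 -0.001 -0.999
outer loop
vertex 2.992 0.949 -4.341
vertex 2.987 0.149 -4.34
vertex 2.425 0.719 -4.32
endloop
endfacet
facet normal -0.305 0.800 0.516
outer loop
vertex 2.992 0.949 -4.341
vertex 2.425 0.719 -4.32
vertex 3.033 0.151 -3.08
endloop
endfacet
facet normal -0.037 -0.002 -0.999
outer loop
vertex 2.425 0.719 -4.32
vertex 2.987 0.149 -4.34
vertex 2.187 0.154 -4.31
endloop
endfacet
facet normal -0.776 0.336 0.534
outer loop
vertex 2.425 0.719 -4.32
vertex 2.187 0.154 -4.31
vertex 3.033 0.151 -3.08
endloop
endfacet
facet normal -0.037 -0.001 -0.999
outer loop
vertex 2.187 0.154 -4.31
vertex 2.987 0.149 -4.34
vertex 2.417 -0.413 -4.318
endloop
endfacet
facet normal -0.780 -0.324 0.536
outer loop
vertex 2.187 0.154 -4.31
vertex 2.417 -0.413 -4.318
vertex 3.033 0.151 -3.08
endloop
endfacet
facet normal -0.036 -0.002 -0.999
outer loop
vertex 2.417 -0.413 -4.318
vertex 2.987 0.149 -4.34
vertex 2.981 -0.651 -4.338
endloop
endfacet
facet normal -0.317 -0.794 0.519
outer loop
vertex 2.417 -0.413 -4.318
vertex 2.981 -0.651 -4.338
vertex 3.033 0.151 -3.08
endloop
endfacet
facet normal -0.036 -0.002 -0.999
outer loop
vertex 2.981 -0.651 -4.338
vertex 2.987 0.149 -4.34
vertex 3.548 -0.421 -4.359
endloop
endfacet
facet normal 0.342 -0.799 0.495
outer loop
vertex 2.981 -0.651 -4.338
vertex 3.548 -0.421 -4.359
vertex 3.033 0.151 -3.08
endloop
endfacet
facet normal -0.036 -0.002 -0.999
outer loop
vertex 3.548 -0.421 -4.359
vertex 2.987 0.149 -4.34
vertex 3.786 0.143 -4.369
endloop
endfacet
facet normal 0.813 -0.335 0.477
outer loop
vertex 3.548 -0.421 -4.359
vertex 3.786 0.143 -4.369
vertex 3.033 0.151 -3.08
endloop
endfacet
facet normal -0.390 0.252 0.886
outer loop
vertex 1.208 -0.659 -1.405
vertex 1.768 -1.154 -1.018
vertex 1.951 -0.346 -1.167
endloop
endfacet
facet normal -0.463 0.783 0.415
outer loop
vertex 1.208 -0.659 -1.405
vertex 1.951 -0.346 -1.167
vertex 1.628 -0.14 -1.916
endloop
endfacet
facet normal -0.833 0.535 -0.142
outer loop
vertex 1.208 -0.659 -1.405
vertex 1.628 -0.14 -1.916
vertex 1.245 -0.82 -2.23
endloop
endfacet
facet normal -0.989 -0.150 -0.015
outer loop
vertex 1.208 -0.659 -1.405
vertex 1.245 -0.82 -2.23
vertex 1.332 -1.447 -1.675
endloop
endfacet
facet normal -0.715 -0.325 0.619
outer loop
vertex 1.208 -0.659 -1.405
vertex 1.332 -1.447 -1.675
vertex 1.768 -1.154 -1.018
endloop
endfacet
facet normal 0.188 0.965 0.184
outer loop
vertex 1.628 -0.14 -1.916
vertex 1.951 -0.346 -1.167
vertex 2.448 -0.313 -1.845
endloop
endfacet
facet normal 0.306 0.105 0.946
outer loop
vertex 1.951 -0.346 -1.167
vertex 1.768 -1.154 -1.018
vertex 2.535 -0.94 -1.29
endloop
endfacet
facet normal -0.219 -0.829 0.515
outer loop
vertex 1.768 -1.154 -1.018
vertex 1.332 -1.447 -1.675
vertex 2.152 -1.62 -1.604
endloop
endfacet
facet normal -0.663 -0.546 -0.513
outer loop
vertex 1.332 -1.447 -1.675
vertex 1.245 -0.82 -2.23
vertex 1.829 -1.414 -2.353
endloop
endfacet
facet normal -0.411 0.563 -0.717
outer loop
vertex 1.245 -0.82 -2.23
vertex 1.628 -0.14 -1.916
vertex 2.012 -0.606 -2.502
endloop
endfacet
facet normal 0.989 0.150 0.015
outer loop
vertex 2.572 -1.101 -2.115
vertex 2.448 -0.313 -1.845
vertex 2.535 -0.94 -1.29
endloop
endfacet
facet normal 0.833 -0.535 0.142
outer loop
vertex 2.572 -1.101 -2.115
vertex 2.535 -0.94 -1.29
vertex 2.152 -1.62 -1.604
endloop
endfacet
facet normal 0.463 -0.783 -0.415
outer loop
vertex 2.572 -1.101 -2.115
vertex 2.152 -1.62 -1.604
vertex 1.829 -1.414 -2.353
endloop
endfacet
facet normal 0.390 -0.252 -0.886
outer loop
vertex 2.572 -1.101 -2.115
vertex 1.829 -1.414 -2.353
vertex 2.012 -0.606 -2.502
endloop
endfacet
facet normal 0.715 0.325 -0.619
outer loop
vertex 2.572 -1.101 -2.115
vertex 2.012 -0.606 -2.502
vertex 2.448 -0.313 -1.845
endloop
endfacet
facet normal 0.663 0.546 0.513
outer loop
vertex 2.535 -0.94 -1.29
vertex 2.448 -0.313 -1.845
vertex 1.951 -0.346 -1.167
endloop
endfacet
facet normal 0.411 -0.563 0.717
outer loop
vertex 2.152 -1.62 -1.604
vertex 2.535 -0.94 -1.29
vertex 1.768 -1.154 -1.018
endloop
endfacet
facet normal -0.188 -0.965 -0.184
outer loop
vertex 1.829 -1.414 -2.353
vertex 2.152 -1.62 -1.604
vertex 1.332 -1.447 -1.675
endloop
endfacet
facet normal -0.306 -0.105 -0.946
outer loop
vertex 2.012 -0.606 -2.502
vertex 1.829 -1.414 -2.353
vertex 1.245 -0.82 -2.23
endloop
endfacet
facet normal 0.219 0.829 -0.515
outer loop
vertex 2.448 -0.313 -1.845
vertex 2.012 -0.606 -2.502
vertex 1.628 -0.14 -1.916
endloop
endfacet

endsolid


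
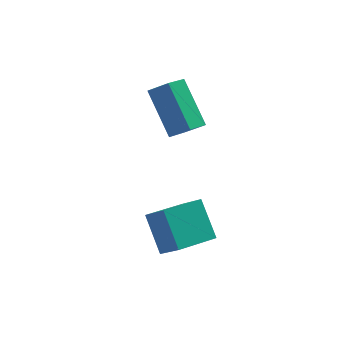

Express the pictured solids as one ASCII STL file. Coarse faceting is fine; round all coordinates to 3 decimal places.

solid 
facet normal -0.904 -0.381 0.194
outer loop
vertex 1.712 -3.645 -2.668
vertex 1.193 -2.903 -3.629
vertex 1.998 -4.893 -3.786
endloop
endfacet
facet normal 0.393 -0.562 0.728
outer loop
vertex 3.507 -4.257 -4.111
vertex 1.712 -3.645 -2.668
vertex 1.998 -4.893 -3.786
endloop
endfacet
facet normal -0.904 -0.381 0.195
outer loop
vertex 1.998 -4.893 -3.786
vertex 1.193 -2.903 -3.629
vertex 1.478 -4.152 -4.747
endloop
endfacet
facet normal 0.168 -0.735 -0.657
outer loop
vertex 1.478 -4.152 -4.747
vertex 3.507 -4.257 -4.111
vertex 1.998 -4.893 -3.786
endloop
endfacet
facet normal -0.168 0.734 0.658
outer loop
vertex 1.712 -3.645 -2.668
vertex 2.702 -2.267 -3.954
vertex 1.193 -2.903 -3.629
endloop
endfacet
facet normal 0.394 -0.562 0.728
outer loop
vertex 3.222 -3.008 -2.993
vertex 1.712 -3.645 -2.668
vertex 3.507 -4.257 -4.111
endloop
endfacet
facet normal -0.168 0.734 0.657
outer loop
vertex 3.222 -3.008 -2.993
vertex 2.702 -2.267 -3.954
vertex 1.712 -3.645 -2.668
endloop
endfacet
facet normal -0.393 0.562 -0.728
outer loop
vertex 1.193 -2.903 -3.629
vertex 2.702 -2.267 -3.954
vertex 1.478 -4.152 -4.747
endloop
endfacet
facet normal 0.168 -0.734 -0.658
outer loop
vertex 2.988 -3.515 -5.072
vertex 3.507 -4.257 -4.111
vertex 1.478 -4.152 -4.747
endloop
endfacet
facet normal -0.394 0.562 -0.728
outer loop
vertex 1.478 -4.152 -4.747
vertex 2.702 -2.267 -3.954
vertex 2.988 -3.515 -5.072
endloop
endfacet
facet normal 0.904 0.380 -0.195
outer loop
vertex 2.988 -3.515 -5.072
vertex 3.222 -3.008 -2.993
vertex 3.507 -4.257 -4.111
endloop
endfacet
facet normal 0.904 0.382 -0.195
outer loop
vertex 2.702 -2.267 -3.954
vertex 3.222 -3.008 -2.993
vertex 2.988 -3.515 -5.072
endloop
endfacet
facet normal -0.651 -0.602 0.462
outer loop
vertex 2.693 0.182 0.966
vertex 1.982 0.492 0.367
vertex 3.168 -1.387 -0.41
endloop
endfacet
facet normal 0.725 -0.316 0.611
outer loop
vertex 3.898 -0.712 -0.927
vertex 2.693 0.182 0.966
vertex 3.168 -1.387 -0.41
endloop
endfacet
facet normal -0.651 -0.602 0.462
outer loop
vertex 3.168 -1.387 -0.41
vertex 1.982 0.492 0.367
vertex 2.457 -1.077 -1.009
endloop
endfacet
facet normal 0.222 -0.733 -0.643
outer loop
vertex 2.457 -1.077 -1.009
vertex 3.898 -0.712 -0.927
vertex 3.168 -1.387 -0.41
endloop
endfacet
facet normal -0.222 0.733 0.643
outer loop
vertex 2.693 0.182 0.966
vertex 2.712 1.167 -0.15
vertex 1.982 0.492 0.367
endloop
endfacet
facet normal 0.725 -0.316 0.611
outer loop
vertex 3.423 0.857 0.449
vertex 2.693 0.182 0.966
vertex 3.898 -0.712 -0.927
endloop
endfacet
facet normal -0.222 0.733 0.643
outer loop
vertex 3.423 0.857 0.449
vertex 2.712 1.167 -0.15
vertex 2.693 0.182 0.966
endloop
endfacet
facet normal -0.725 0.316 -0.611
outer loop
vertex 1.982 0.492 0.367
vertex 2.712 1.167 -0.15
vertex 2.457 -1.077 -1.009
endloop
endfacet
facet normal 0.222 -0.733 -0.643
outer loop
vertex 3.187 -0.402 -1.526
vertex 3.898 -0.712 -0.927
vertex 2.457 -1.077 -1.009
endloop
endfacet
facet normal -0.725 0.316 -0.611
outer loop
vertex 2.457 -1.077 -1.009
vertex 2.712 1.167 -0.15
vertex 3.187 -0.402 -1.526
endloop
endfacet
facet normal 0.651 0.602 -0.462
outer loop
vertex 3.187 -0.402 -1.526
vertex 3.423 0.857 0.449
vertex 3.898 -0.712 -0.927
endloop
endfacet
facet normal 0.651 0.602 -0.462
outer loop
vertex 2.712 1.167 -0.15
vertex 3.423 0.857 0.449
vertex 3.187 -0.402 -1.526
endloop
endfacet

endsolid


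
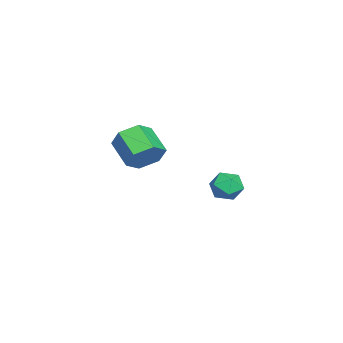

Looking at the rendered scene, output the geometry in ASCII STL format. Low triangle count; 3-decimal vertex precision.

solid 
facet normal 0.672 0.538 -0.510
outer loop
vertex -3.041 -1.407 -1.812
vertex -3.36 -1.795 -2.642
vertex -3.758 -0.978 -2.304
endloop
endfacet
facet normal -0.048 0.717 0.695
outer loop
vertex -3.041 -1.407 -1.812
vertex -3.758 -0.978 -2.304
vertex -4.102 -2.258 -1.008
endloop
endfacet
facet normal -0.047 0.717 0.696
outer loop
vertex -4.102 -2.258 -1.008
vertex -3.758 -0.978 -2.304
vertex -4.819 -1.828 -1.5
endloop
endfacet
facet normal -0.672 -0.539 0.509
outer loop
vertex -4.102 -2.258 -1.008
vertex -4.819 -1.828 -1.5
vertex -4.42 -2.645 -1.838
endloop
endfacet
facet normal 0.672 0.538 -0.509
outer loop
vertex -3.758 -0.978 -2.304
vertex -3.36 -1.795 -2.642
vertex -4.077 -1.365 -3.134
endloop
endfacet
facet normal -0.664 0.742 -0.091
outer loop
vertex -3.758 -0.978 -2.304
vertex -4.077 -1.365 -3.134
vertex -4.819 -1.828 -1.5
endloop
endfacet
facet normal -0.664 0.742 -0.091
outer loop
vertex -4.819 -1.828 -1.5
vertex -4.077 -1.365 -3.134
vertex -5.138 -2.216 -2.33
endloop
endfacet
facet normal -0.671 -0.539 0.510
outer loop
vertex -4.819 -1.828 -1.5
vertex -5.138 -2.216 -2.33
vertex -4.42 -2.645 -1.838
endloop
endfacet
facet normal 0.672 0.539 -0.509
outer loop
vertex -4.077 -1.365 -3.134
vertex -3.36 -1.795 -2.642
vertex -3.678 -2.182 -3.472
endloop
endfacet
facet normal -0.616 0.025 -0.787
outer loop
vertex -4.077 -1.365 -3.134
vertex -3.678 -2.182 -3.472
vertex -5.138 -2.216 -2.33
endloop
endfacet
facet normal -0.616 0.025 -0.787
outer loop
vertex -5.138 -2.216 -2.33
vertex -3.678 -2.182 -3.472
vertex -4.739 -3.033 -2.668
endloop
endfacet
facet normal -0.671 -0.539 0.510
outer loop
vertex -5.138 -2.216 -2.33
vertex -4.739 -3.033 -2.668
vertex -4.42 -2.645 -1.838
endloop
endfacet
facet normal 0.672 0.539 -0.509
outer loop
vertex -3.678 -2.182 -3.472
vertex -3.36 -1.795 -2.642
vertex -2.961 -2.612 -2.98
endloop
endfacet
facet normal 0.048 -0.717 -0.696
outer loop
vertex -3.678 -2.182 -3.472
vertex -2.961 -2.612 -2.98
vertex -4.739 -3.033 -2.668
endloop
endfacet
facet normal 0.048 -0.717 -0.695
outer loop
vertex -4.739 -3.033 -2.668
vertex -2.961 -2.612 -2.98
vertex -4.022 -3.462 -2.176
endloop
endfacet
facet normal -0.672 -0.538 0.510
outer loop
vertex -4.739 -3.033 -2.668
vertex -4.022 -3.462 -2.176
vertex -4.42 -2.645 -1.838
endloop
endfacet
facet normal 0.671 0.539 -0.510
outer loop
vertex -2.961 -2.612 -2.98
vertex -3.36 -1.795 -2.642
vertex -2.642 -2.224 -2.15
endloop
endfacet
facet normal 0.664 -0.742 0.092
outer loop
vertex -2.961 -2.612 -2.98
vertex -2.642 -2.224 -2.15
vertex -4.022 -3.462 -2.176
endloop
endfacet
facet normal 0.664 -0.742 0.091
outer loop
vertex -4.022 -3.462 -2.176
vertex -2.642 -2.224 -2.15
vertex -3.703 -3.075 -1.346
endloop
endfacet
facet normal -0.672 -0.538 0.509
outer loop
vertex -4.022 -3.462 -2.176
vertex -3.703 -3.075 -1.346
vertex -4.42 -2.645 -1.838
endloop
endfacet
facet normal 0.671 0.539 -0.510
outer loop
vertex -2.642 -2.224 -2.15
vertex -3.36 -1.795 -2.642
vertex -3.041 -1.407 -1.812
endloop
endfacet
facet normal 0.616 -0.025 0.787
outer loop
vertex -2.642 -2.224 -2.15
vertex -3.041 -1.407 -1.812
vertex -3.703 -3.075 -1.346
endloop
endfacet
facet normal 0.616 -0.025 0.787
outer loop
vertex -3.703 -3.075 -1.346
vertex -3.041 -1.407 -1.812
vertex -4.102 -2.258 -1.008
endloop
endfacet
facet normal -0.672 -0.539 0.509
outer loop
vertex -3.703 -3.075 -1.346
vertex -4.102 -2.258 -1.008
vertex -4.42 -2.645 -1.838
endloop
endfacet
facet normal 0.087 0.792 0.604
outer loop
vertex 1.359 3.011 -1.797
vertex 0.804 2.711 -1.323
vertex 1.563 2.535 -1.202
endloop
endfacet
facet normal 0.706 0.651 0.278
outer loop
vertex 1.359 3.011 -1.797
vertex 1.563 2.535 -1.202
vertex 1.911 2.458 -1.905
endloop
endfacet
facet normal 0.597 0.679 -0.427
outer loop
vertex 1.359 3.011 -1.797
vertex 1.911 2.458 -1.905
vertex 1.367 2.586 -2.461
endloop
endfacet
facet normal -0.090 0.838 -0.538
outer loop
vertex 1.359 3.011 -1.797
vertex 1.367 2.586 -2.461
vertex 0.683 2.743 -2.102
endloop
endfacet
facet normal -0.405 0.909 0.100
outer loop
vertex 1.359 3.011 -1.797
vertex 0.683 2.743 -2.102
vertex 0.804 2.711 -1.323
endloop
endfacet
facet normal 0.895 -0.016 0.445
outer loop
vertex 1.911 2.458 -1.905
vertex 1.563 2.535 -1.202
vertex 1.697 1.817 -1.498
endloop
endfacet
facet normal -0.106 0.213 0.971
outer loop
vertex 1.563 2.535 -1.202
vertex 0.804 2.711 -1.323
vertex 1.013 1.974 -1.139
endloop
endfacet
facet normal -0.903 0.401 0.157
outer loop
vertex 0.804 2.711 -1.323
vertex 0.683 2.743 -2.102
vertex 0.469 2.102 -1.695
endloop
endfacet
facet normal -0.393 0.287 -0.874
outer loop
vertex 0.683 2.743 -2.102
vertex 1.367 2.586 -2.461
vertex 0.817 2.025 -2.398
endloop
endfacet
facet normal 0.718 0.030 -0.696
outer loop
vertex 1.367 2.586 -2.461
vertex 1.911 2.458 -1.905
vertex 1.576 1.849 -2.277
endloop
endfacet
facet normal 0.090 -0.838 0.538
outer loop
vertex 1.021 1.549 -1.803
vertex 1.697 1.817 -1.498
vertex 1.013 1.974 -1.139
endloop
endfacet
facet normal -0.597 -0.679 0.427
outer loop
vertex 1.021 1.549 -1.803
vertex 1.013 1.974 -1.139
vertex 0.469 2.102 -1.695
endloop
endfacet
facet normal -0.706 -0.651 -0.278
outer loop
vertex 1.021 1.549 -1.803
vertex 0.469 2.102 -1.695
vertex 0.817 2.025 -2.398
endloop
endfacet
facet normal -0.087 -0.792 -0.604
outer loop
vertex 1.021 1.549 -1.803
vertex 0.817 2.025 -2.398
vertex 1.576 1.849 -2.277
endloop
endfacet
facet normal 0.405 -0.909 -0.100
outer loop
vertex 1.021 1.549 -1.803
vertex 1.576 1.849 -2.277
vertex 1.697 1.817 -1.498
endloop
endfacet
facet normal 0.393 -0.287 0.874
outer loop
vertex 1.013 1.974 -1.139
vertex 1.697 1.817 -1.498
vertex 1.563 2.535 -1.202
endloop
endfacet
facet normal -0.718 -0.030 0.696
outer loop
vertex 0.469 2.102 -1.695
vertex 1.013 1.974 -1.139
vertex 0.804 2.711 -1.323
endloop
endfacet
facet normal -0.895 0.016 -0.445
outer loop
vertex 0.817 2.025 -2.398
vertex 0.469 2.102 -1.695
vertex 0.683 2.743 -2.102
endloop
endfacet
facet normal 0.106 -0.213 -0.971
outer loop
vertex 1.576 1.849 -2.277
vertex 0.817 2.025 -2.398
vertex 1.367 2.586 -2.461
endloop
endfacet
facet normal 0.903 -0.401 -0.157
outer loop
vertex 1.697 1.817 -1.498
vertex 1.576 1.849 -2.277
vertex 1.911 2.458 -1.905
endloop
endfacet

endsolid


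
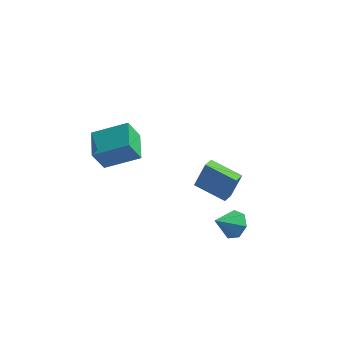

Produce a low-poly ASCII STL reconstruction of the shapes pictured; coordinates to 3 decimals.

solid 
facet normal 0.518 0.577 -0.632
outer loop
vertex 4.622 0.595 -1.114
vertex 4.154 0.24 -1.822
vertex 3.951 0.979 -1.314
endloop
endfacet
facet normal -0.103 0.312 0.944
outer loop
vertex 4.622 0.595 -1.114
vertex 3.951 0.979 -1.314
vertex 3.346 -0.66 -0.838
endloop
endfacet
facet normal 0.519 0.576 -0.631
outer loop
vertex 3.951 0.979 -1.314
vertex 4.154 0.24 -1.822
vertex 3.433 0.807 -1.897
endloop
endfacet
facet normal -0.735 0.425 0.528
outer loop
vertex 3.951 0.979 -1.314
vertex 3.433 0.807 -1.897
vertex 3.346 -0.66 -0.838
endloop
endfacet
facet normal 0.519 0.577 -0.631
outer loop
vertex 3.433 0.807 -1.897
vertex 4.154 0.24 -1.822
vertex 3.459 0.207 -2.424
endloop
endfacet
facet normal -0.998 0.013 -0.064
outer loop
vertex 3.433 0.807 -1.897
vertex 3.459 0.207 -2.424
vertex 3.346 -0.66 -0.838
endloop
endfacet
facet normal 0.519 0.577 -0.631
outer loop
vertex 3.459 0.207 -2.424
vertex 4.154 0.24 -1.822
vertex 4.008 -0.367 -2.498
endloop
endfacet
facet normal -0.692 -0.612 -0.384
outer loop
vertex 3.459 0.207 -2.424
vertex 4.008 -0.367 -2.498
vertex 3.346 -0.66 -0.838
endloop
endfacet
facet normal 0.519 0.577 -0.630
outer loop
vertex 4.008 -0.367 -2.498
vertex 4.154 0.24 -1.822
vertex 4.667 -0.485 -2.063
endloop
endfacet
facet normal -0.049 -0.980 -0.192
outer loop
vertex 4.008 -0.367 -2.498
vertex 4.667 -0.485 -2.063
vertex 3.346 -0.66 -0.838
endloop
endfacet
facet normal 0.518 0.577 -0.632
outer loop
vertex 4.667 -0.485 -2.063
vertex 4.154 0.24 -1.822
vertex 4.941 -0.056 -1.447
endloop
endfacet
facet normal 0.449 -0.815 0.368
outer loop
vertex 4.667 -0.485 -2.063
vertex 4.941 -0.056 -1.447
vertex 3.346 -0.66 -0.838
endloop
endfacet
facet normal 0.518 0.577 -0.632
outer loop
vertex 4.941 -0.056 -1.447
vertex 4.154 0.24 -1.822
vertex 4.622 0.595 -1.114
endloop
endfacet
facet normal 0.424 -0.239 0.874
outer loop
vertex 4.941 -0.056 -1.447
vertex 4.622 0.595 -1.114
vertex 3.346 -0.66 -0.838
endloop
endfacet
facet normal -0.949 0.203 0.241
outer loop
vertex 1.569 3.397 -0.259
vertex 1.674 4.174 -0.501
vertex 1.077 2.971 -1.84
endloop
endfacet
facet normal -0.128 -0.947 0.295
outer loop
vertex 2.966 2.566 -2.319
vertex 1.569 3.397 -0.259
vertex 1.077 2.971 -1.84
endloop
endfacet
facet normal -0.949 0.203 0.240
outer loop
vertex 1.077 2.971 -1.84
vertex 1.674 4.174 -0.501
vertex 1.182 3.747 -2.082
endloop
endfacet
facet normal -0.288 -0.249 -0.925
outer loop
vertex 1.182 3.747 -2.082
vertex 2.966 2.566 -2.319
vertex 1.077 2.971 -1.84
endloop
endfacet
facet normal 0.288 0.249 0.925
outer loop
vertex 1.569 3.397 -0.259
vertex 3.563 3.769 -0.98
vertex 1.674 4.174 -0.501
endloop
endfacet
facet normal -0.128 -0.947 0.295
outer loop
vertex 3.458 2.993 -0.738
vertex 1.569 3.397 -0.259
vertex 2.966 2.566 -2.319
endloop
endfacet
facet normal 0.288 0.249 0.925
outer loop
vertex 3.458 2.993 -0.738
vertex 3.563 3.769 -0.98
vertex 1.569 3.397 -0.259
endloop
endfacet
facet normal 0.128 0.947 -0.296
outer loop
vertex 1.674 4.174 -0.501
vertex 3.563 3.769 -0.98
vertex 1.182 3.747 -2.082
endloop
endfacet
facet normal -0.288 -0.249 -0.925
outer loop
vertex 3.071 3.343 -2.561
vertex 2.966 2.566 -2.319
vertex 1.182 3.747 -2.082
endloop
endfacet
facet normal 0.128 0.947 -0.295
outer loop
vertex 1.182 3.747 -2.082
vertex 3.563 3.769 -0.98
vertex 3.071 3.343 -2.561
endloop
endfacet
facet normal 0.949 -0.203 -0.240
outer loop
vertex 3.071 3.343 -2.561
vertex 3.458 2.993 -0.738
vertex 2.966 2.566 -2.319
endloop
endfacet
facet normal 0.949 -0.203 -0.241
outer loop
vertex 3.563 3.769 -0.98
vertex 3.458 2.993 -0.738
vertex 3.071 3.343 -2.561
endloop
endfacet
facet normal -0.872 -0.258 -0.416
outer loop
vertex -3.45 -0.681 2.816
vertex -4.079 0.957 3.117
vertex -2.942 -0.24 1.476
endloop
endfacet
facet normal 0.353 -0.920 -0.169
outer loop
vertex -1.041 0.323 2.383
vertex -3.45 -0.681 2.816
vertex -2.942 -0.24 1.476
endloop
endfacet
facet normal -0.872 -0.258 -0.416
outer loop
vertex -2.942 -0.24 1.476
vertex -4.079 0.957 3.117
vertex -3.57 1.398 1.777
endloop
endfacet
facet normal 0.339 0.294 -0.894
outer loop
vertex -3.57 1.398 1.777
vertex -1.041 0.323 2.383
vertex -2.942 -0.24 1.476
endloop
endfacet
facet normal -0.339 -0.294 0.893
outer loop
vertex -3.45 -0.681 2.816
vertex -2.178 1.52 4.024
vertex -4.079 0.957 3.117
endloop
endfacet
facet normal 0.353 -0.920 -0.169
outer loop
vertex -1.55 -0.118 3.723
vertex -3.45 -0.681 2.816
vertex -1.041 0.323 2.383
endloop
endfacet
facet normal -0.339 -0.294 0.893
outer loop
vertex -1.55 -0.118 3.723
vertex -2.178 1.52 4.024
vertex -3.45 -0.681 2.816
endloop
endfacet
facet normal -0.353 0.920 0.169
outer loop
vertex -4.079 0.957 3.117
vertex -2.178 1.52 4.024
vertex -3.57 1.398 1.777
endloop
endfacet
facet normal 0.339 0.294 -0.893
outer loop
vertex -1.67 1.961 2.684
vertex -1.041 0.323 2.383
vertex -3.57 1.398 1.777
endloop
endfacet
facet normal -0.353 0.920 0.169
outer loop
vertex -3.57 1.398 1.777
vertex -2.178 1.52 4.024
vertex -1.67 1.961 2.684
endloop
endfacet
facet normal 0.872 0.258 0.416
outer loop
vertex -1.67 1.961 2.684
vertex -1.55 -0.118 3.723
vertex -1.041 0.323 2.383
endloop
endfacet
facet normal 0.872 0.258 0.416
outer loop
vertex -2.178 1.52 4.024
vertex -1.55 -0.118 3.723
vertex -1.67 1.961 2.684
endloop
endfacet

endsolid


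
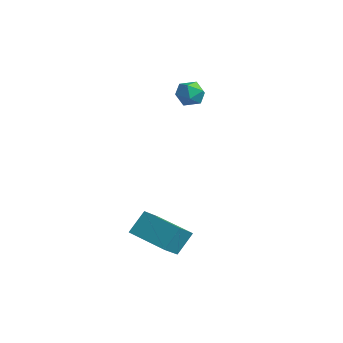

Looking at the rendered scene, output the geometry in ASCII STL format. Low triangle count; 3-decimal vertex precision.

solid 
facet normal -0.687 0.429 0.587
outer loop
vertex -3.934 4.013 0.781
vertex -3.928 3.439 1.208
vertex -3.481 3.983 1.333
endloop
endfacet
facet normal -0.274 0.921 0.275
outer loop
vertex -3.934 4.013 0.781
vertex -3.481 3.983 1.333
vertex -3.26 4.237 0.703
endloop
endfacet
facet normal -0.329 0.840 -0.431
outer loop
vertex -3.934 4.013 0.781
vertex -3.26 4.237 0.703
vertex -3.57 3.851 0.187
endloop
endfacet
facet normal -0.776 0.298 -0.557
outer loop
vertex -3.934 4.013 0.781
vertex -3.57 3.851 0.187
vertex -3.983 3.358 0.499
endloop
endfacet
facet normal -0.996 0.043 0.072
outer loop
vertex -3.934 4.013 0.781
vertex -3.983 3.358 0.499
vertex -3.928 3.439 1.208
endloop
endfacet
facet normal 0.402 0.791 0.460
outer loop
vertex -3.26 4.237 0.703
vertex -3.481 3.983 1.333
vertex -2.837 3.802 1.081
endloop
endfacet
facet normal -0.264 -0.005 0.964
outer loop
vertex -3.481 3.983 1.333
vertex -3.928 3.439 1.208
vertex -3.25 3.309 1.393
endloop
endfacet
facet normal -0.765 -0.630 0.131
outer loop
vertex -3.928 3.439 1.208
vertex -3.983 3.358 0.499
vertex -3.56 2.923 0.877
endloop
endfacet
facet normal -0.408 -0.219 -0.886
outer loop
vertex -3.983 3.358 0.499
vertex -3.57 3.851 0.187
vertex -3.339 3.177 0.247
endloop
endfacet
facet normal 0.313 0.661 -0.682
outer loop
vertex -3.57 3.851 0.187
vertex -3.26 4.237 0.703
vertex -2.892 3.721 0.372
endloop
endfacet
facet normal 0.776 -0.298 0.557
outer loop
vertex -2.886 3.147 0.799
vertex -2.837 3.802 1.081
vertex -3.25 3.309 1.393
endloop
endfacet
facet normal 0.329 -0.840 0.431
outer loop
vertex -2.886 3.147 0.799
vertex -3.25 3.309 1.393
vertex -3.56 2.923 0.877
endloop
endfacet
facet normal 0.274 -0.921 -0.275
outer loop
vertex -2.886 3.147 0.799
vertex -3.56 2.923 0.877
vertex -3.339 3.177 0.247
endloop
endfacet
facet normal 0.687 -0.429 -0.587
outer loop
vertex -2.886 3.147 0.799
vertex -3.339 3.177 0.247
vertex -2.892 3.721 0.372
endloop
endfacet
facet normal 0.996 -0.043 -0.072
outer loop
vertex -2.886 3.147 0.799
vertex -2.892 3.721 0.372
vertex -2.837 3.802 1.081
endloop
endfacet
facet normal 0.408 0.219 0.886
outer loop
vertex -3.25 3.309 1.393
vertex -2.837 3.802 1.081
vertex -3.481 3.983 1.333
endloop
endfacet
facet normal -0.313 -0.661 0.682
outer loop
vertex -3.56 2.923 0.877
vertex -3.25 3.309 1.393
vertex -3.928 3.439 1.208
endloop
endfacet
facet normal -0.402 -0.791 -0.460
outer loop
vertex -3.339 3.177 0.247
vertex -3.56 2.923 0.877
vertex -3.983 3.358 0.499
endloop
endfacet
facet normal 0.264 0.005 -0.964
outer loop
vertex -2.892 3.721 0.372
vertex -3.339 3.177 0.247
vertex -3.57 3.851 0.187
endloop
endfacet
facet normal 0.765 0.630 -0.131
outer loop
vertex -2.837 3.802 1.081
vertex -2.892 3.721 0.372
vertex -3.26 4.237 0.703
endloop
endfacet
facet normal -0.958 -0.215 0.191
outer loop
vertex 0.19 -1.631 -2.805
vertex -0.164 -0.723 -3.556
vertex 0.179 -2.38 -3.705
endloop
endfacet
facet normal 0.287 -0.738 0.611
outer loop
vertex 1.884 -1.997 -4.044
vertex 0.19 -1.631 -2.805
vertex 0.179 -2.38 -3.705
endloop
endfacet
facet normal -0.958 -0.215 0.191
outer loop
vertex 0.179 -2.38 -3.705
vertex -0.164 -0.723 -3.556
vertex -0.175 -1.472 -4.455
endloop
endfacet
facet normal -0.009 -0.639 -0.769
outer loop
vertex -0.175 -1.472 -4.455
vertex 1.884 -1.997 -4.044
vertex 0.179 -2.38 -3.705
endloop
endfacet
facet normal 0.009 0.639 0.769
outer loop
vertex 0.19 -1.631 -2.805
vertex 1.541 -0.34 -3.895
vertex -0.164 -0.723 -3.556
endloop
endfacet
facet normal 0.288 -0.738 0.611
outer loop
vertex 1.895 -1.248 -3.145
vertex 0.19 -1.631 -2.805
vertex 1.884 -1.997 -4.044
endloop
endfacet
facet normal 0.010 0.639 0.769
outer loop
vertex 1.895 -1.248 -3.145
vertex 1.541 -0.34 -3.895
vertex 0.19 -1.631 -2.805
endloop
endfacet
facet normal -0.287 0.738 -0.611
outer loop
vertex -0.164 -0.723 -3.556
vertex 1.541 -0.34 -3.895
vertex -0.175 -1.472 -4.455
endloop
endfacet
facet normal -0.010 -0.640 -0.769
outer loop
vertex 1.53 -1.089 -4.795
vertex 1.884 -1.997 -4.044
vertex -0.175 -1.472 -4.455
endloop
endfacet
facet normal -0.288 0.738 -0.611
outer loop
vertex -0.175 -1.472 -4.455
vertex 1.541 -0.34 -3.895
vertex 1.53 -1.089 -4.795
endloop
endfacet
facet normal 0.958 0.215 -0.191
outer loop
vertex 1.53 -1.089 -4.795
vertex 1.895 -1.248 -3.145
vertex 1.884 -1.997 -4.044
endloop
endfacet
facet normal 0.958 0.216 -0.191
outer loop
vertex 1.541 -0.34 -3.895
vertex 1.895 -1.248 -3.145
vertex 1.53 -1.089 -4.795
endloop
endfacet

endsolid


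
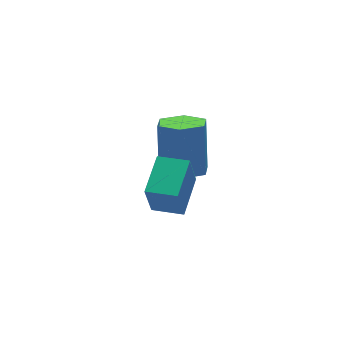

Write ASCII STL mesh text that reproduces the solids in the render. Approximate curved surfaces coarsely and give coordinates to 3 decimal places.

solid 
facet normal -0.700 0.709 -0.088
outer loop
vertex 0.1 -0.617 3.994
vertex 1.143 0.457 4.354
vertex 0.42 -0.47 2.628
endloop
endfacet
facet normal -0.677 -0.698 -0.234
outer loop
vertex 1.197 -1.257 2.726
vertex 0.1 -0.617 3.994
vertex 0.42 -0.47 2.628
endloop
endfacet
facet normal -0.700 0.709 -0.088
outer loop
vertex 0.42 -0.47 2.628
vertex 1.143 0.457 4.354
vertex 1.463 0.604 2.989
endloop
endfacet
facet normal 0.228 0.104 -0.968
outer loop
vertex 1.463 0.604 2.989
vertex 1.197 -1.257 2.726
vertex 0.42 -0.47 2.628
endloop
endfacet
facet normal -0.227 -0.104 0.968
outer loop
vertex 0.1 -0.617 3.994
vertex 1.92 -0.33 4.452
vertex 1.143 0.457 4.354
endloop
endfacet
facet normal -0.677 -0.698 -0.234
outer loop
vertex 0.877 -1.404 4.091
vertex 0.1 -0.617 3.994
vertex 1.197 -1.257 2.726
endloop
endfacet
facet normal -0.227 -0.105 0.968
outer loop
vertex 0.877 -1.404 4.091
vertex 1.92 -0.33 4.452
vertex 0.1 -0.617 3.994
endloop
endfacet
facet normal 0.677 0.698 0.234
outer loop
vertex 1.143 0.457 4.354
vertex 1.92 -0.33 4.452
vertex 1.463 0.604 2.989
endloop
endfacet
facet normal 0.227 0.104 -0.968
outer loop
vertex 2.24 -0.183 3.086
vertex 1.197 -1.257 2.726
vertex 1.463 0.604 2.989
endloop
endfacet
facet normal 0.677 0.698 0.234
outer loop
vertex 1.463 0.604 2.989
vertex 1.92 -0.33 4.452
vertex 2.24 -0.183 3.086
endloop
endfacet
facet normal 0.700 -0.709 0.088
outer loop
vertex 2.24 -0.183 3.086
vertex 0.877 -1.404 4.091
vertex 1.197 -1.257 2.726
endloop
endfacet
facet normal 0.700 -0.709 0.088
outer loop
vertex 1.92 -0.33 4.452
vertex 0.877 -1.404 4.091
vertex 2.24 -0.183 3.086
endloop
endfacet
facet normal -0.210 -0.429 -0.878
outer loop
vertex 3.791 3.278 -0.195
vertex 3.323 2.595 0.251
vertex 2.872 3.374 -0.022
endloop
endfacet
facet normal 0.011 0.897 -0.441
outer loop
vertex 3.791 3.278 -0.195
vertex 2.872 3.374 -0.022
vertex 4.226 4.167 1.623
endloop
endfacet
facet normal 0.011 0.897 -0.441
outer loop
vertex 4.226 4.167 1.623
vertex 2.872 3.374 -0.022
vertex 3.307 4.263 1.796
endloop
endfacet
facet normal 0.210 0.430 0.878
outer loop
vertex 4.226 4.167 1.623
vertex 3.307 4.263 1.796
vertex 3.757 3.485 2.069
endloop
endfacet
facet normal -0.211 -0.430 -0.878
outer loop
vertex 2.872 3.374 -0.022
vertex 3.323 2.595 0.251
vertex 2.404 2.692 0.424
endloop
endfacet
facet normal -0.841 0.537 -0.061
outer loop
vertex 2.872 3.374 -0.022
vertex 2.404 2.692 0.424
vertex 3.307 4.263 1.796
endloop
endfacet
facet normal -0.841 0.537 -0.061
outer loop
vertex 3.307 4.263 1.796
vertex 2.404 2.692 0.424
vertex 2.839 3.581 2.242
endloop
endfacet
facet normal 0.210 0.430 0.878
outer loop
vertex 3.307 4.263 1.796
vertex 2.839 3.581 2.242
vertex 3.757 3.485 2.069
endloop
endfacet
facet normal -0.211 -0.429 -0.878
outer loop
vertex 2.404 2.692 0.424
vertex 3.323 2.595 0.251
vertex 2.854 1.913 0.697
endloop
endfacet
facet normal -0.852 -0.359 0.380
outer loop
vertex 2.404 2.692 0.424
vertex 2.854 1.913 0.697
vertex 2.839 3.581 2.242
endloop
endfacet
facet normal -0.852 -0.359 0.380
outer loop
vertex 2.839 3.581 2.242
vertex 2.854 1.913 0.697
vertex 3.289 2.802 2.515
endloop
endfacet
facet normal 0.210 0.429 0.878
outer loop
vertex 2.839 3.581 2.242
vertex 3.289 2.802 2.515
vertex 3.757 3.485 2.069
endloop
endfacet
facet normal -0.210 -0.430 -0.878
outer loop
vertex 2.854 1.913 0.697
vertex 3.323 2.595 0.251
vertex 3.773 1.817 0.524
endloop
endfacet
facet normal -0.011 -0.897 0.441
outer loop
vertex 2.854 1.913 0.697
vertex 3.773 1.817 0.524
vertex 3.289 2.802 2.515
endloop
endfacet
facet normal -0.011 -0.897 0.441
outer loop
vertex 3.289 2.802 2.515
vertex 3.773 1.817 0.524
vertex 4.208 2.706 2.342
endloop
endfacet
facet normal 0.210 0.429 0.878
outer loop
vertex 3.289 2.802 2.515
vertex 4.208 2.706 2.342
vertex 3.757 3.485 2.069
endloop
endfacet
facet normal -0.210 -0.430 -0.878
outer loop
vertex 3.773 1.817 0.524
vertex 3.323 2.595 0.251
vertex 4.241 2.499 0.078
endloop
endfacet
facet normal 0.841 -0.537 0.061
outer loop
vertex 3.773 1.817 0.524
vertex 4.241 2.499 0.078
vertex 4.208 2.706 2.342
endloop
endfacet
facet normal 0.841 -0.537 0.061
outer loop
vertex 4.208 2.706 2.342
vertex 4.241 2.499 0.078
vertex 4.676 3.388 1.896
endloop
endfacet
facet normal 0.211 0.430 0.878
outer loop
vertex 4.208 2.706 2.342
vertex 4.676 3.388 1.896
vertex 3.757 3.485 2.069
endloop
endfacet
facet normal -0.210 -0.429 -0.878
outer loop
vertex 4.241 2.499 0.078
vertex 3.323 2.595 0.251
vertex 3.791 3.278 -0.195
endloop
endfacet
facet normal 0.852 0.359 -0.380
outer loop
vertex 4.241 2.499 0.078
vertex 3.791 3.278 -0.195
vertex 4.676 3.388 1.896
endloop
endfacet
facet normal 0.852 0.359 -0.380
outer loop
vertex 4.676 3.388 1.896
vertex 3.791 3.278 -0.195
vertex 4.226 4.167 1.623
endloop
endfacet
facet normal 0.211 0.429 0.878
outer loop
vertex 4.676 3.388 1.896
vertex 4.226 4.167 1.623
vertex 3.757 3.485 2.069
endloop
endfacet

endsolid


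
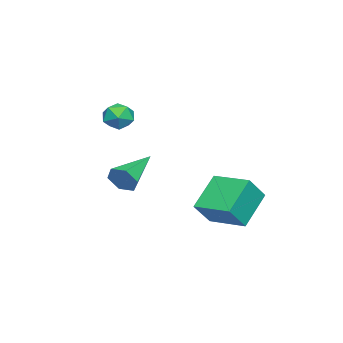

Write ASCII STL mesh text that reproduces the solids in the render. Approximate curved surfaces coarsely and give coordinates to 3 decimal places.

solid 
facet normal -0.513 0.370 0.774
outer loop
vertex 1.857 -3.37 0.713
vertex 2.033 -4.012 1.137
vertex 2.511 -3.385 1.154
endloop
endfacet
facet normal -0.234 0.896 0.378
outer loop
vertex 1.857 -3.37 0.713
vertex 2.511 -3.385 1.154
vertex 2.531 -3.074 0.429
endloop
endfacet
facet normal -0.484 0.826 -0.288
outer loop
vertex 1.857 -3.37 0.713
vertex 2.531 -3.074 0.429
vertex 2.065 -3.509 -0.035
endloop
endfacet
facet normal -0.917 0.259 -0.303
outer loop
vertex 1.857 -3.37 0.713
vertex 2.065 -3.509 -0.035
vertex 1.757 -4.088 0.402
endloop
endfacet
facet normal -0.935 -0.023 0.354
outer loop
vertex 1.857 -3.37 0.713
vertex 1.757 -4.088 0.402
vertex 2.033 -4.012 1.137
endloop
endfacet
facet normal 0.472 0.805 0.358
outer loop
vertex 2.531 -3.074 0.429
vertex 2.511 -3.385 1.154
vertex 3.123 -3.532 0.678
endloop
endfacet
facet normal 0.022 -0.044 0.999
outer loop
vertex 2.511 -3.385 1.154
vertex 2.033 -4.012 1.137
vertex 2.815 -4.111 1.115
endloop
endfacet
facet normal -0.660 -0.680 0.318
outer loop
vertex 2.033 -4.012 1.137
vertex 1.757 -4.088 0.402
vertex 2.349 -4.546 0.651
endloop
endfacet
facet normal -0.631 -0.224 -0.742
outer loop
vertex 1.757 -4.088 0.402
vertex 2.065 -3.509 -0.035
vertex 2.369 -4.235 -0.074
endloop
endfacet
facet normal 0.068 0.693 -0.718
outer loop
vertex 2.065 -3.509 -0.035
vertex 2.531 -3.074 0.429
vertex 2.847 -3.608 -0.057
endloop
endfacet
facet normal 0.917 -0.259 0.303
outer loop
vertex 3.023 -4.25 0.367
vertex 3.123 -3.532 0.678
vertex 2.815 -4.111 1.115
endloop
endfacet
facet normal 0.484 -0.826 0.288
outer loop
vertex 3.023 -4.25 0.367
vertex 2.815 -4.111 1.115
vertex 2.349 -4.546 0.651
endloop
endfacet
facet normal 0.234 -0.896 -0.378
outer loop
vertex 3.023 -4.25 0.367
vertex 2.349 -4.546 0.651
vertex 2.369 -4.235 -0.074
endloop
endfacet
facet normal 0.513 -0.370 -0.774
outer loop
vertex 3.023 -4.25 0.367
vertex 2.369 -4.235 -0.074
vertex 2.847 -3.608 -0.057
endloop
endfacet
facet normal 0.935 0.023 -0.354
outer loop
vertex 3.023 -4.25 0.367
vertex 2.847 -3.608 -0.057
vertex 3.123 -3.532 0.678
endloop
endfacet
facet normal 0.631 0.224 0.742
outer loop
vertex 2.815 -4.111 1.115
vertex 3.123 -3.532 0.678
vertex 2.511 -3.385 1.154
endloop
endfacet
facet normal -0.068 -0.693 0.718
outer loop
vertex 2.349 -4.546 0.651
vertex 2.815 -4.111 1.115
vertex 2.033 -4.012 1.137
endloop
endfacet
facet normal -0.472 -0.805 -0.358
outer loop
vertex 2.369 -4.235 -0.074
vertex 2.349 -4.546 0.651
vertex 1.757 -4.088 0.402
endloop
endfacet
facet normal -0.022 0.044 -0.999
outer loop
vertex 2.847 -3.608 -0.057
vertex 2.369 -4.235 -0.074
vertex 2.065 -3.509 -0.035
endloop
endfacet
facet normal 0.660 0.680 -0.318
outer loop
vertex 3.123 -3.532 0.678
vertex 2.847 -3.608 -0.057
vertex 2.531 -3.074 0.429
endloop
endfacet
facet normal -0.737 0.178 0.652
outer loop
vertex 1.835 0.17 -2.534
vertex 2.407 1.91 -2.364
vertex 0.97 0.56 -3.617
endloop
endfacet
facet normal -0.311 -0.946 -0.092
outer loop
vertex 2.413 0.21 -4.896
vertex 1.835 0.17 -2.534
vertex 0.97 0.56 -3.617
endloop
endfacet
facet normal -0.737 0.178 0.652
outer loop
vertex 0.97 0.56 -3.617
vertex 2.407 1.91 -2.364
vertex 1.542 2.3 -3.447
endloop
endfacet
facet normal -0.601 0.271 -0.752
outer loop
vertex 1.542 2.3 -3.447
vertex 2.413 0.21 -4.896
vertex 0.97 0.56 -3.617
endloop
endfacet
facet normal 0.601 -0.271 0.752
outer loop
vertex 1.835 0.17 -2.534
vertex 3.85 1.56 -3.643
vertex 2.407 1.91 -2.364
endloop
endfacet
facet normal -0.311 -0.946 -0.092
outer loop
vertex 3.278 -0.18 -3.813
vertex 1.835 0.17 -2.534
vertex 2.413 0.21 -4.896
endloop
endfacet
facet normal 0.601 -0.271 0.752
outer loop
vertex 3.278 -0.18 -3.813
vertex 3.85 1.56 -3.643
vertex 1.835 0.17 -2.534
endloop
endfacet
facet normal 0.311 0.946 0.092
outer loop
vertex 2.407 1.91 -2.364
vertex 3.85 1.56 -3.643
vertex 1.542 2.3 -3.447
endloop
endfacet
facet normal -0.601 0.271 -0.752
outer loop
vertex 2.985 1.95 -4.726
vertex 2.413 0.21 -4.896
vertex 1.542 2.3 -3.447
endloop
endfacet
facet normal 0.311 0.946 0.092
outer loop
vertex 1.542 2.3 -3.447
vertex 3.85 1.56 -3.643
vertex 2.985 1.95 -4.726
endloop
endfacet
facet normal 0.737 -0.178 -0.652
outer loop
vertex 2.985 1.95 -4.726
vertex 3.278 -0.18 -3.813
vertex 2.413 0.21 -4.896
endloop
endfacet
facet normal 0.737 -0.178 -0.652
outer loop
vertex 3.85 1.56 -3.643
vertex 3.278 -0.18 -3.813
vertex 2.985 1.95 -4.726
endloop
endfacet
facet normal 0.921 -0.200 -0.335
outer loop
vertex 4.631 -2.577 -1.667
vertex 4.34 -2.855 -2.3
vertex 4.514 -2.127 -2.256
endloop
endfacet
facet normal 0.076 0.800 0.596
outer loop
vertex 4.631 -2.577 -1.667
vertex 4.514 -2.127 -2.256
vertex 2.36 -2.425 -1.58
endloop
endfacet
facet normal 0.921 -0.200 -0.336
outer loop
vertex 4.514 -2.127 -2.256
vertex 4.34 -2.855 -2.3
vertex 4.223 -2.404 -2.889
endloop
endfacet
facet normal -0.223 0.927 -0.303
outer loop
vertex 4.514 -2.127 -2.256
vertex 4.223 -2.404 -2.889
vertex 2.36 -2.425 -1.58
endloop
endfacet
facet normal 0.921 -0.199 -0.336
outer loop
vertex 4.223 -2.404 -2.889
vertex 4.34 -2.855 -2.3
vertex 4.049 -3.132 -2.934
endloop
endfacet
facet normal -0.566 0.185 -0.803
outer loop
vertex 4.223 -2.404 -2.889
vertex 4.049 -3.132 -2.934
vertex 2.36 -2.425 -1.58
endloop
endfacet
facet normal 0.921 -0.201 -0.335
outer loop
vertex 4.049 -3.132 -2.934
vertex 4.34 -2.855 -2.3
vertex 4.165 -3.583 -2.345
endloop
endfacet
facet normal -0.609 -0.683 -0.403
outer loop
vertex 4.049 -3.132 -2.934
vertex 4.165 -3.583 -2.345
vertex 2.36 -2.425 -1.58
endloop
endfacet
facet normal 0.921 -0.201 -0.335
outer loop
vertex 4.165 -3.583 -2.345
vertex 4.34 -2.855 -2.3
vertex 4.456 -3.305 -1.712
endloop
endfacet
facet normal -0.309 -0.810 0.498
outer loop
vertex 4.165 -3.583 -2.345
vertex 4.456 -3.305 -1.712
vertex 2.36 -2.425 -1.58
endloop
endfacet
facet normal 0.921 -0.201 -0.335
outer loop
vertex 4.456 -3.305 -1.712
vertex 4.34 -2.855 -2.3
vertex 4.631 -2.577 -1.667
endloop
endfacet
facet normal 0.034 -0.070 0.997
outer loop
vertex 4.456 -3.305 -1.712
vertex 4.631 -2.577 -1.667
vertex 2.36 -2.425 -1.58
endloop
endfacet

endsolid


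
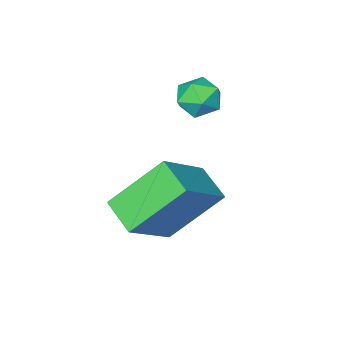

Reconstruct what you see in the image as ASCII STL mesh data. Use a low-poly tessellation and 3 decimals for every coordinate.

solid 
facet normal -0.769 -0.153 -0.621
outer loop
vertex -1.366 0.401 -0.17
vertex -1.239 1.553 -0.61
vertex 0.017 -0.336 -1.7
endloop
endfacet
facet normal -0.102 -0.929 0.355
outer loop
vertex 1.639 -0.013 -0.39
vertex -1.366 0.401 -0.17
vertex 0.017 -0.336 -1.7
endloop
endfacet
facet normal -0.769 -0.153 -0.621
outer loop
vertex 0.017 -0.336 -1.7
vertex -1.239 1.553 -0.61
vertex 0.143 0.817 -2.14
endloop
endfacet
facet normal 0.631 -0.336 -0.699
outer loop
vertex 0.143 0.817 -2.14
vertex 1.639 -0.013 -0.39
vertex 0.017 -0.336 -1.7
endloop
endfacet
facet normal -0.631 0.336 0.699
outer loop
vertex -1.366 0.401 -0.17
vertex 0.383 1.876 0.7
vertex -1.239 1.553 -0.61
endloop
endfacet
facet normal -0.102 -0.929 0.355
outer loop
vertex 0.257 0.723 1.14
vertex -1.366 0.401 -0.17
vertex 1.639 -0.013 -0.39
endloop
endfacet
facet normal -0.631 0.336 0.699
outer loop
vertex 0.257 0.723 1.14
vertex 0.383 1.876 0.7
vertex -1.366 0.401 -0.17
endloop
endfacet
facet normal 0.102 0.929 -0.355
outer loop
vertex -1.239 1.553 -0.61
vertex 0.383 1.876 0.7
vertex 0.143 0.817 -2.14
endloop
endfacet
facet normal 0.631 -0.337 -0.699
outer loop
vertex 1.766 1.139 -0.83
vertex 1.639 -0.013 -0.39
vertex 0.143 0.817 -2.14
endloop
endfacet
facet normal 0.102 0.929 -0.355
outer loop
vertex 0.143 0.817 -2.14
vertex 0.383 1.876 0.7
vertex 1.766 1.139 -0.83
endloop
endfacet
facet normal 0.769 0.152 0.621
outer loop
vertex 1.766 1.139 -0.83
vertex 0.257 0.723 1.14
vertex 1.639 -0.013 -0.39
endloop
endfacet
facet normal 0.769 0.153 0.621
outer loop
vertex 0.383 1.876 0.7
vertex 0.257 0.723 1.14
vertex 1.766 1.139 -0.83
endloop
endfacet
facet normal -0.749 0.656 0.093
outer loop
vertex -2.402 -0.137 1.563
vertex -2.883 -0.711 1.735
vertex -2.499 -0.351 2.294
endloop
endfacet
facet normal -0.125 0.957 0.263
outer loop
vertex -2.402 -0.137 1.563
vertex -2.499 -0.351 2.294
vertex -1.796 -0.187 2.032
endloop
endfacet
facet normal 0.308 0.902 -0.302
outer loop
vertex -2.402 -0.137 1.563
vertex -1.796 -0.187 2.032
vertex -1.746 -0.445 1.311
endloop
endfacet
facet normal -0.049 0.568 -0.822
outer loop
vertex -2.402 -0.137 1.563
vertex -1.746 -0.445 1.311
vertex -2.417 -0.769 1.127
endloop
endfacet
facet normal -0.702 0.415 -0.578
outer loop
vertex -2.402 -0.137 1.563
vertex -2.417 -0.769 1.127
vertex -2.883 -0.711 1.735
endloop
endfacet
facet normal 0.162 0.580 0.798
outer loop
vertex -1.796 -0.187 2.032
vertex -2.499 -0.351 2.294
vertex -1.903 -0.791 2.493
endloop
endfacet
facet normal -0.848 0.093 0.522
outer loop
vertex -2.499 -0.351 2.294
vertex -2.883 -0.711 1.735
vertex -2.574 -1.115 2.309
endloop
endfacet
facet normal -0.772 -0.293 -0.564
outer loop
vertex -2.883 -0.711 1.735
vertex -2.417 -0.769 1.127
vertex -2.524 -1.373 1.588
endloop
endfacet
facet normal 0.285 -0.047 -0.957
outer loop
vertex -2.417 -0.769 1.127
vertex -1.746 -0.445 1.311
vertex -1.821 -1.209 1.326
endloop
endfacet
facet normal 0.862 0.493 -0.117
outer loop
vertex -1.746 -0.445 1.311
vertex -1.796 -0.187 2.032
vertex -1.437 -0.849 1.885
endloop
endfacet
facet normal 0.049 -0.568 0.822
outer loop
vertex -1.918 -1.423 2.057
vertex -1.903 -0.791 2.493
vertex -2.574 -1.115 2.309
endloop
endfacet
facet normal -0.308 -0.902 0.302
outer loop
vertex -1.918 -1.423 2.057
vertex -2.574 -1.115 2.309
vertex -2.524 -1.373 1.588
endloop
endfacet
facet normal 0.125 -0.957 -0.263
outer loop
vertex -1.918 -1.423 2.057
vertex -2.524 -1.373 1.588
vertex -1.821 -1.209 1.326
endloop
endfacet
facet normal 0.749 -0.656 -0.093
outer loop
vertex -1.918 -1.423 2.057
vertex -1.821 -1.209 1.326
vertex -1.437 -0.849 1.885
endloop
endfacet
facet normal 0.702 -0.415 0.578
outer loop
vertex -1.918 -1.423 2.057
vertex -1.437 -0.849 1.885
vertex -1.903 -0.791 2.493
endloop
endfacet
facet normal -0.285 0.047 0.957
outer loop
vertex -2.574 -1.115 2.309
vertex -1.903 -0.791 2.493
vertex -2.499 -0.351 2.294
endloop
endfacet
facet normal -0.862 -0.493 0.117
outer loop
vertex -2.524 -1.373 1.588
vertex -2.574 -1.115 2.309
vertex -2.883 -0.711 1.735
endloop
endfacet
facet normal -0.162 -0.580 -0.798
outer loop
vertex -1.821 -1.209 1.326
vertex -2.524 -1.373 1.588
vertex -2.417 -0.769 1.127
endloop
endfacet
facet normal 0.848 -0.093 -0.522
outer loop
vertex -1.437 -0.849 1.885
vertex -1.821 -1.209 1.326
vertex -1.746 -0.445 1.311
endloop
endfacet
facet normal 0.772 0.293 0.564
outer loop
vertex -1.903 -0.791 2.493
vertex -1.437 -0.849 1.885
vertex -1.796 -0.187 2.032
endloop
endfacet

endsolid
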